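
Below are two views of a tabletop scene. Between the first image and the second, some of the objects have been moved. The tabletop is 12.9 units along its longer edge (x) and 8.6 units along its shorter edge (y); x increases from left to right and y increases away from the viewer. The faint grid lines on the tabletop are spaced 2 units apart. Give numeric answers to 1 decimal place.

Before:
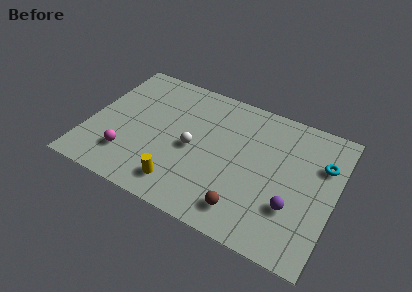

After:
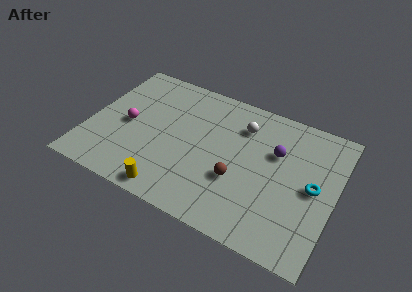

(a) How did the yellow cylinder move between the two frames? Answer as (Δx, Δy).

(-0.4, -0.6)

From the two frames, the yellow cylinder sits at roughly (5.2, 1.5) before and (4.8, 0.9) after.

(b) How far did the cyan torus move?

1.6

The cyan torus was near (12.1, 5.9) before and (11.8, 4.3) after, so it travelled √(0.3² + 1.6²) ≈ 1.6 units.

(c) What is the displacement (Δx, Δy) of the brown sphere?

(-0.6, 1.6)

The brown sphere started near (8.6, 1.5) and ended near (8.0, 3.1).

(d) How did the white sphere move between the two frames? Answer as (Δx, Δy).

(2.3, 2.5)

The white sphere was at about (5.5, 4.0) and moved to about (7.8, 6.5).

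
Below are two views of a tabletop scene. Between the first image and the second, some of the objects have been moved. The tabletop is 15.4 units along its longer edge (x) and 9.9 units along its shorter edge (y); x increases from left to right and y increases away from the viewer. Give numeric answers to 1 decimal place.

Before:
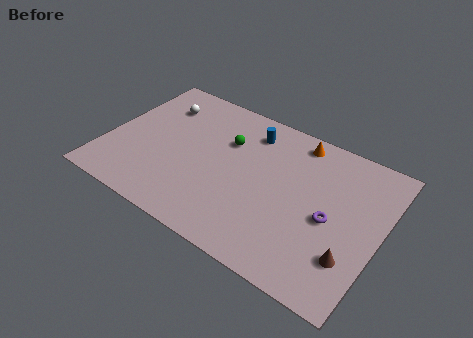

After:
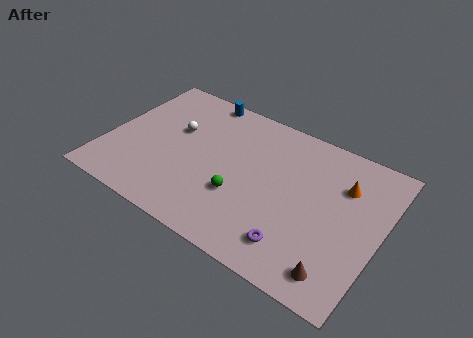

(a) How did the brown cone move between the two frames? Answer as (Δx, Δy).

(-0.5, -1.2)

The brown cone was at about (14.1, 2.7) and moved to about (13.6, 1.5).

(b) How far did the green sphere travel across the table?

3.5

The green sphere was near (6.5, 6.7) before and (7.8, 3.4) after, so it travelled √(1.3² + 3.3²) ≈ 3.5 units.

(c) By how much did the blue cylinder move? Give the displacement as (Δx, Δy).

(-3.1, 1.1)

The blue cylinder was at about (7.6, 8.0) and moved to about (4.5, 9.1).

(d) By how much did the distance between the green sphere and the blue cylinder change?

+4.9

Before: roughly 1.7 units apart; after: 6.6. That's 4.9 units further apart.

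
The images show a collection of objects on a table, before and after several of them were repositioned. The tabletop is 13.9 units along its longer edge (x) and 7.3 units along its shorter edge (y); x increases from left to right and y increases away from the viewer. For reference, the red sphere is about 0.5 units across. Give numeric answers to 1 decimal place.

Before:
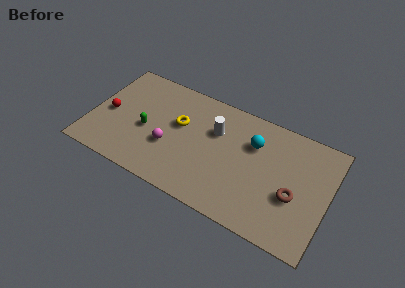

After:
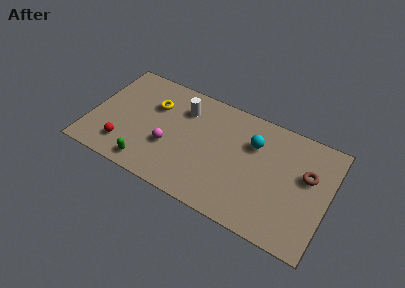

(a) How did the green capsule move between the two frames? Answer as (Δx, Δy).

(0.4, -2.2)

The green capsule started near (3.3, 3.2) and ended near (3.7, 1.0).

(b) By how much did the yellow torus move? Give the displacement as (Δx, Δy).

(-1.6, 0.6)

From the two frames, the yellow torus sits at roughly (5.1, 4.4) before and (3.5, 5.0) after.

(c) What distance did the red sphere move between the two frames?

2.2

The red sphere moved from about (1.0, 3.4) to (2.2, 1.6), a distance of √(1.2² + 1.8²) ≈ 2.2.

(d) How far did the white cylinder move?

2.1

The white cylinder was near (7.2, 4.9) before and (5.2, 5.5) after, so it travelled √(2.0² + 0.6²) ≈ 2.1 units.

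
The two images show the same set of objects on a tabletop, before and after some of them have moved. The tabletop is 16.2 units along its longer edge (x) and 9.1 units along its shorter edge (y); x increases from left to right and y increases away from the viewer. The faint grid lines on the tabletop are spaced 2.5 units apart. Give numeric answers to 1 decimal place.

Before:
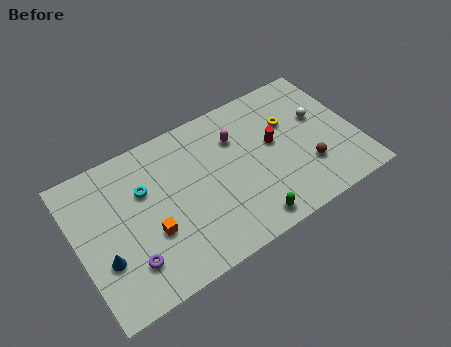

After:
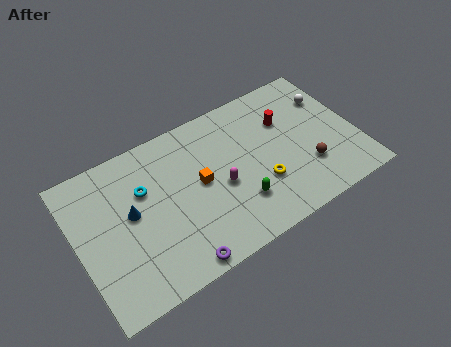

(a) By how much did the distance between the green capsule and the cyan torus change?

-1.1

Before: roughly 7.2 units apart; after: 6.1. That's 1.1 units closer together.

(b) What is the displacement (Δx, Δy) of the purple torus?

(2.5, -1.4)

From the two frames, the purple torus sits at roughly (2.6, 2.2) before and (5.1, 0.8) after.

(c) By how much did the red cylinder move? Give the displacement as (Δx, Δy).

(0.9, 1.1)

The red cylinder started near (11.5, 5.1) and ended near (12.4, 6.2).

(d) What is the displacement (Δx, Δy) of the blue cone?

(1.8, 1.9)

The blue cone was at about (1.3, 3.1) and moved to about (3.1, 5.0).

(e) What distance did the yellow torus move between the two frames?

3.7

The yellow torus moved from about (12.6, 6.0) to (10.4, 3.0), a distance of √(2.2² + 3.0²) ≈ 3.7.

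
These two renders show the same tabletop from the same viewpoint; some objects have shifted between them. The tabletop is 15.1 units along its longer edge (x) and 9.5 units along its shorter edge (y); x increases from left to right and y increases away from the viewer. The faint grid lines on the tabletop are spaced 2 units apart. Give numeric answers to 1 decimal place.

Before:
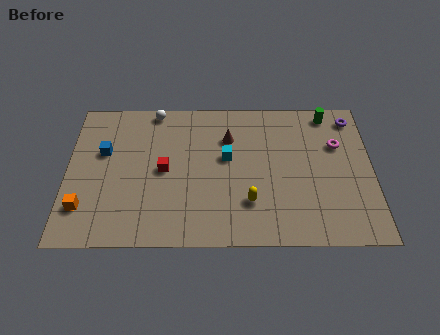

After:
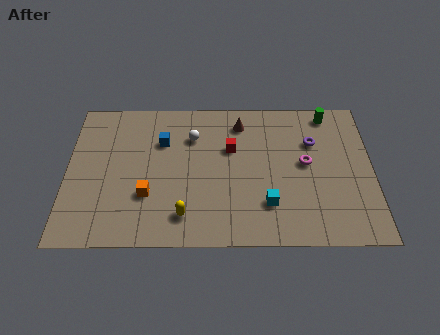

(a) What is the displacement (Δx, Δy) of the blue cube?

(2.9, 0.7)

The blue cube started near (1.8, 5.9) and ended near (4.7, 6.6).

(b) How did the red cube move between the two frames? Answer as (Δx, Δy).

(3.3, 1.4)

The red cube started near (4.8, 4.7) and ended near (8.1, 6.1).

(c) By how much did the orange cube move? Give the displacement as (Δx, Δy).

(3.1, 0.8)

The orange cube started near (0.9, 2.3) and ended near (4.0, 3.1).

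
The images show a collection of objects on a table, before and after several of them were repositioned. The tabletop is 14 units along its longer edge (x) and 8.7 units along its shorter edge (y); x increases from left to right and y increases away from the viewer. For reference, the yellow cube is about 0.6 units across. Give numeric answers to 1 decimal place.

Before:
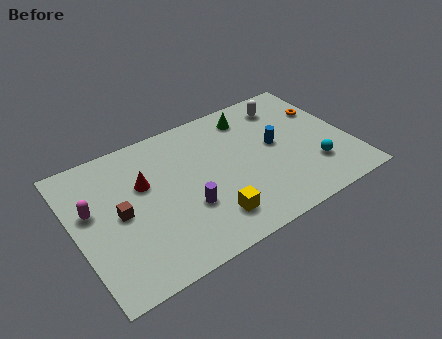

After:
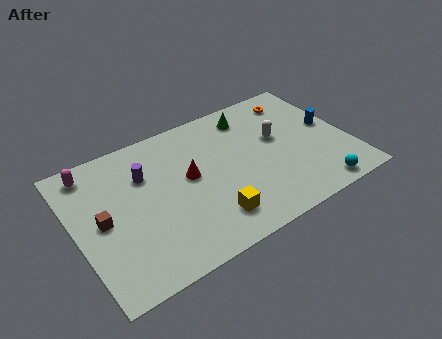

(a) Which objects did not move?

the green cone and the yellow cube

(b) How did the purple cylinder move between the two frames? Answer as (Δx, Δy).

(-1.7, 3.0)

The purple cylinder started near (5.4, 3.0) and ended near (3.7, 6.0).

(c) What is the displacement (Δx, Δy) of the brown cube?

(-0.9, 0.0)

The brown cube was at about (2.2, 4.3) and moved to about (1.3, 4.3).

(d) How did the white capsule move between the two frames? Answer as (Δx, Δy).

(-0.8, -2.0)

The white capsule started near (11.3, 7.1) and ended near (10.5, 5.1).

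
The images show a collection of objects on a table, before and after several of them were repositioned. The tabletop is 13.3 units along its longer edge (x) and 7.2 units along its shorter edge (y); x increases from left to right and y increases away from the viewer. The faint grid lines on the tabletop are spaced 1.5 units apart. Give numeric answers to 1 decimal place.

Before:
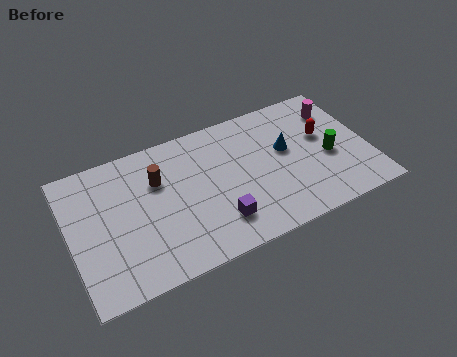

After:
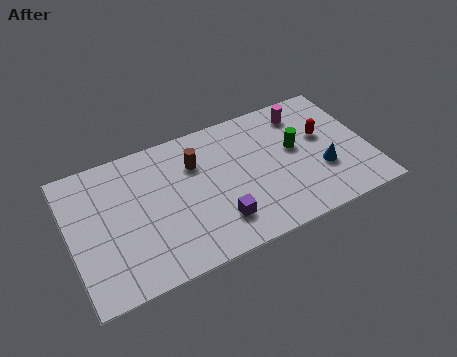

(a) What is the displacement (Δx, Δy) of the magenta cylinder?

(-1.5, 0.4)

The magenta cylinder started near (12.2, 5.5) and ended near (10.7, 5.9).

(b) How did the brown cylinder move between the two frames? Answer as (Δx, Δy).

(1.7, 0.2)

From the two frames, the brown cylinder sits at roughly (4.0, 4.9) before and (5.7, 5.1) after.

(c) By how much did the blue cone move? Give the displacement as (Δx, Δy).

(1.4, -1.7)

From the two frames, the blue cone sits at roughly (9.7, 4.2) before and (11.1, 2.5) after.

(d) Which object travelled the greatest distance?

the blue cone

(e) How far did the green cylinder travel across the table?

1.7

The green cylinder was near (11.5, 3.1) before and (10.1, 4.1) after, so it travelled √(1.4² + 1.0²) ≈ 1.7 units.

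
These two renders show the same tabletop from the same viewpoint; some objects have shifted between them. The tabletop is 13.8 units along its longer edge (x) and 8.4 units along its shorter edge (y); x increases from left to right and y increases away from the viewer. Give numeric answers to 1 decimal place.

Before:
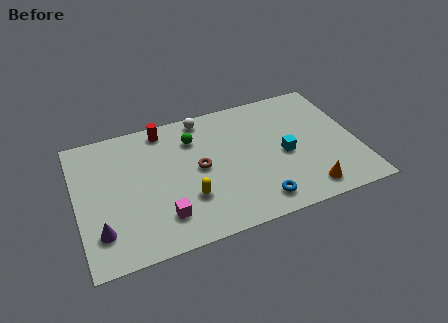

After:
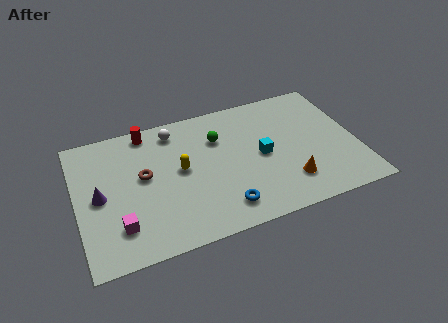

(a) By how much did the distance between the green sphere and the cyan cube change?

-2.3

They were about 5.0 units apart before and 2.7 after — 2.3 units closer together.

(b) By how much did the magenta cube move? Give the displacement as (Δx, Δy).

(-2.1, 0.1)

The magenta cube started near (4.0, 1.9) and ended near (1.9, 2.0).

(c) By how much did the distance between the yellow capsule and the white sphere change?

-2.4

Before: roughly 5.0 units apart; after: 2.6. That's 2.4 units closer together.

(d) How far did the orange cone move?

1.1

The orange cone moved from about (11.0, 1.2) to (10.2, 2.0), a distance of √(0.8² + 0.8²) ≈ 1.1.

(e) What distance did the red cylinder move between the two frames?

0.8

The red cylinder was near (4.5, 7.4) before and (3.7, 7.5) after, so it travelled √(0.8² + 0.1²) ≈ 0.8 units.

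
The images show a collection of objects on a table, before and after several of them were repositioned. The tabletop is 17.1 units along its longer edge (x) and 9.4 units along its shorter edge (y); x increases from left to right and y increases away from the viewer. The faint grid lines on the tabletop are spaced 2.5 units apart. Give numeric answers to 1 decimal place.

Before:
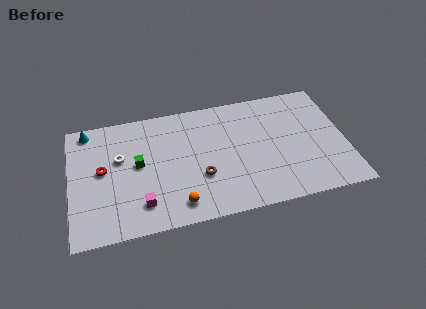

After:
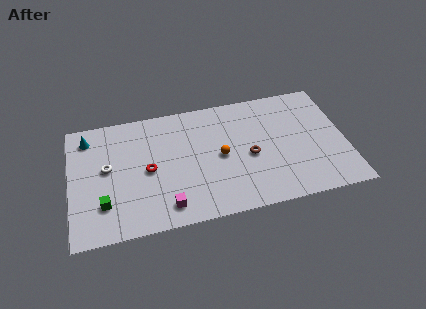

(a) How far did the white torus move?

1.0

The white torus was near (3.1, 5.8) before and (2.3, 5.2) after, so it travelled √(0.8² + 0.6²) ≈ 1.0 units.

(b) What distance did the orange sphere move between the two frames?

4.2

The orange sphere moved from about (6.5, 1.5) to (9.3, 4.6), a distance of √(2.8² + 3.1²) ≈ 4.2.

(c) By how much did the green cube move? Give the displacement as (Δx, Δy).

(-2.2, -2.6)

The green cube started near (4.2, 5.1) and ended near (2.0, 2.5).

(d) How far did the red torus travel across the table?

2.9

The red torus was near (2.0, 5.1) before and (4.8, 4.5) after, so it travelled √(2.8² + 0.6²) ≈ 2.9 units.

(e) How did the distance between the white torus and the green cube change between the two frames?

+1.4

Before: roughly 1.3 units apart; after: 2.7. That's 1.4 units further apart.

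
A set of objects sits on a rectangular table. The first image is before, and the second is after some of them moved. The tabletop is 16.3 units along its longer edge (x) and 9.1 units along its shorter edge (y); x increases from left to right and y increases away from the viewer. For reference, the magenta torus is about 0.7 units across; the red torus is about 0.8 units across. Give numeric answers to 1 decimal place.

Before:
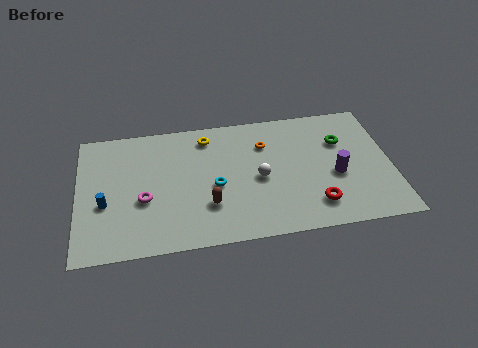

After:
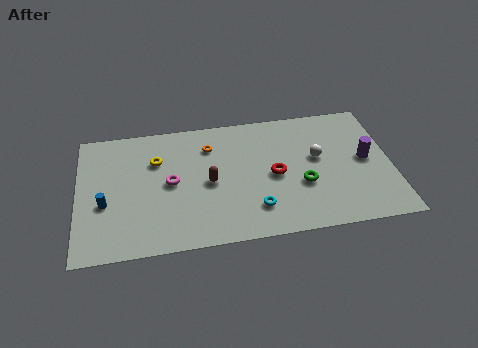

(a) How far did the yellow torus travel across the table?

3.0

From (6.8, 7.6) to (4.1, 6.3), the yellow torus covered √(2.7² + 1.3²) ≈ 3.0 units.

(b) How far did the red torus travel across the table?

3.1

The red torus moved from about (12.2, 1.9) to (10.2, 4.3), a distance of √(2.0² + 2.4²) ≈ 3.1.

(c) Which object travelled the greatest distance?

the green torus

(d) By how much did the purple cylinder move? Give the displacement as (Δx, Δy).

(1.6, 0.9)

From the two frames, the purple cylinder sits at roughly (13.4, 3.8) before and (15.0, 4.7) after.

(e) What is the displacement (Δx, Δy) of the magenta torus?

(1.4, 1.0)

The magenta torus started near (3.4, 3.6) and ended near (4.8, 4.6).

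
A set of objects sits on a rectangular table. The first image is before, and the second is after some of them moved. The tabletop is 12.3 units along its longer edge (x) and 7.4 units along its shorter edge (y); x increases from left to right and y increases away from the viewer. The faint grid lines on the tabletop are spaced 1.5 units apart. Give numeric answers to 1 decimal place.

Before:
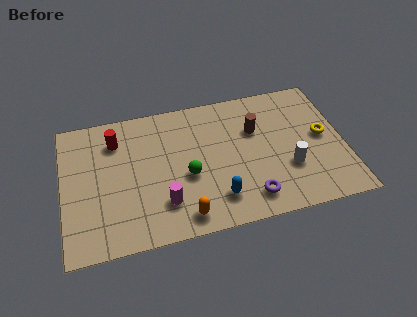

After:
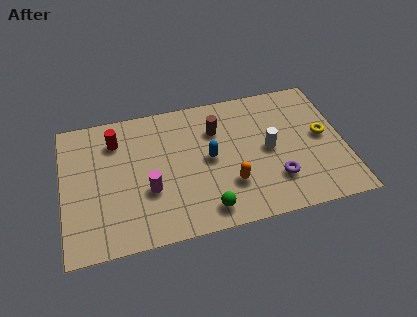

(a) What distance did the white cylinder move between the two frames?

1.4

The white cylinder was near (9.8, 2.5) before and (9.0, 3.7) after, so it travelled √(0.8² + 1.2²) ≈ 1.4 units.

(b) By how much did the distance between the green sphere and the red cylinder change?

+1.9

The distance was about 4.0 in the first image and 5.9 in the second, so they moved 1.9 units further apart.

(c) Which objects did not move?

the yellow torus and the red cylinder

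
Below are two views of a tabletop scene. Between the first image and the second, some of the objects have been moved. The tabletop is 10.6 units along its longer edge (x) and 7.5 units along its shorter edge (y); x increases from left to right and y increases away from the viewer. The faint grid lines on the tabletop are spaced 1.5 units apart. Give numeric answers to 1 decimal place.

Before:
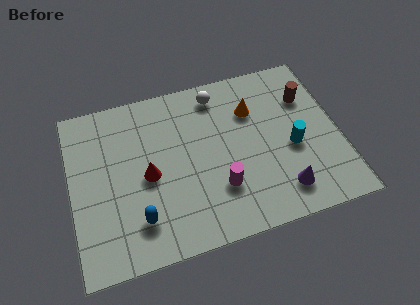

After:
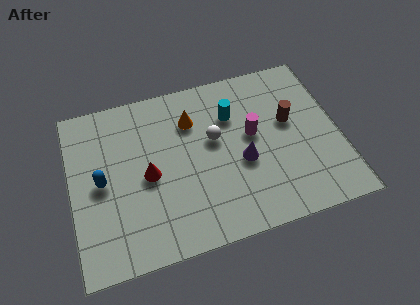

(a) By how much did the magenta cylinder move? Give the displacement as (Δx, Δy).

(1.5, 2.0)

The magenta cylinder started near (5.7, 2.2) and ended near (7.2, 4.2).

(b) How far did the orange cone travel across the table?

2.4

The orange cone moved from about (7.3, 5.3) to (4.9, 5.5), a distance of √(2.4² + 0.2²) ≈ 2.4.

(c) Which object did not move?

the red cone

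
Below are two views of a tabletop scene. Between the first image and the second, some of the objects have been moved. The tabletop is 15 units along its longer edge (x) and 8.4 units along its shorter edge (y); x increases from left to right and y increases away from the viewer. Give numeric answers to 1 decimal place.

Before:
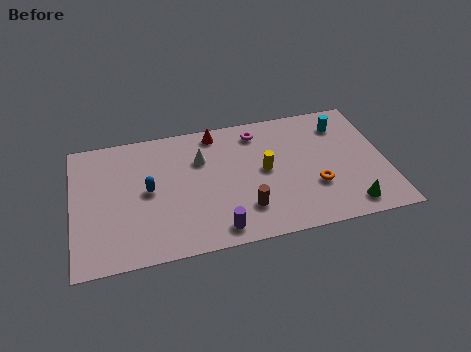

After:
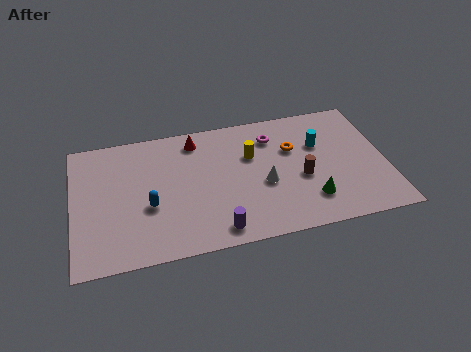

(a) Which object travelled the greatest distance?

the white cone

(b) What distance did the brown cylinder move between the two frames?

3.1

The brown cylinder moved from about (8.1, 2.1) to (10.9, 3.5), a distance of √(2.8² + 1.4²) ≈ 3.1.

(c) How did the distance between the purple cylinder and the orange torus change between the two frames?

+0.8

Before: roughly 5.1 units apart; after: 5.9. That's 0.8 units further apart.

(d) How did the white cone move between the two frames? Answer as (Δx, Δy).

(2.9, -2.3)

The white cone started near (6.2, 5.8) and ended near (9.1, 3.5).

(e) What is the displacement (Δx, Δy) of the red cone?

(-1.0, -0.3)

The red cone started near (7.0, 7.4) and ended near (6.0, 7.1).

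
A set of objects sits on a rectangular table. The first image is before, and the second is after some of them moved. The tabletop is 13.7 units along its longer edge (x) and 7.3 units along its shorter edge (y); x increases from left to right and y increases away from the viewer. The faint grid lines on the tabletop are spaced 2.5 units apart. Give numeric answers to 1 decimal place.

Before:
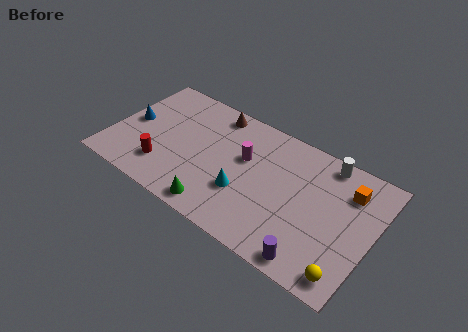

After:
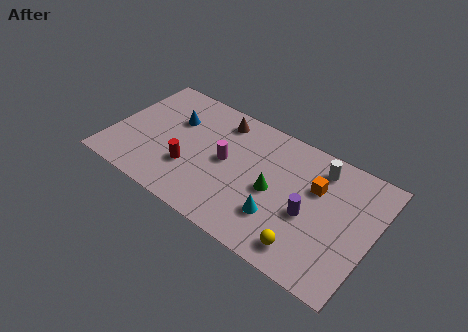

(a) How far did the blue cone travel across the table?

2.4

The blue cone moved from about (0.9, 3.7) to (3.0, 4.9), a distance of √(2.1² + 1.2²) ≈ 2.4.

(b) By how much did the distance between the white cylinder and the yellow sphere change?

-1.0

They were about 5.8 units apart before and 4.8 after — 1.0 units closer together.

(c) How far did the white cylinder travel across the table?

0.6

From (10.9, 6.5) to (10.6, 6.0), the white cylinder covered √(0.3² + 0.5²) ≈ 0.6 units.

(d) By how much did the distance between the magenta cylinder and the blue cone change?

-2.9

Before: roughly 6.1 units apart; after: 3.2. That's 2.9 units closer together.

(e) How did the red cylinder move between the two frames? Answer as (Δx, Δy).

(1.3, 0.6)

From the two frames, the red cylinder sits at roughly (3.0, 1.8) before and (4.3, 2.4) after.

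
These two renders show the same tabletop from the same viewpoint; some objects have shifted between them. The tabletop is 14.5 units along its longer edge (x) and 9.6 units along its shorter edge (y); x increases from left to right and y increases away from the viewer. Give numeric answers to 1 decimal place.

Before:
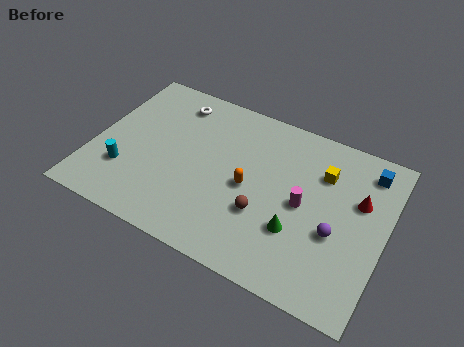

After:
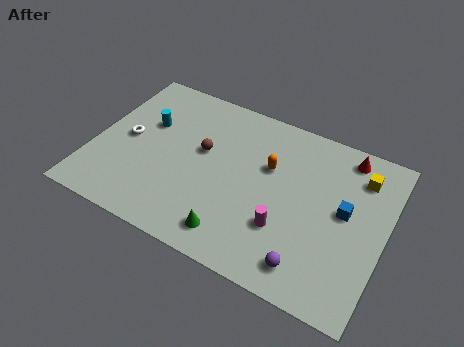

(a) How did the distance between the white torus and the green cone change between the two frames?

-1.7

Before: roughly 8.5 units apart; after: 6.8. That's 1.7 units closer together.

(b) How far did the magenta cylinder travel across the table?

1.8

The magenta cylinder was near (10.5, 4.7) before and (9.8, 3.0) after, so it travelled √(0.7² + 1.7²) ≈ 1.8 units.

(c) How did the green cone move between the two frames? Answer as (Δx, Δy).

(-2.9, -1.6)

From the two frames, the green cone sits at roughly (10.4, 3.1) before and (7.5, 1.5) after.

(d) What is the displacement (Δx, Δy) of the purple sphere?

(-1.0, -2.3)

From the two frames, the purple sphere sits at roughly (12.2, 3.8) before and (11.2, 1.5) after.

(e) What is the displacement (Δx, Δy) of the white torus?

(-1.9, -3.2)

The white torus started near (3.5, 8.0) and ended near (1.6, 4.8).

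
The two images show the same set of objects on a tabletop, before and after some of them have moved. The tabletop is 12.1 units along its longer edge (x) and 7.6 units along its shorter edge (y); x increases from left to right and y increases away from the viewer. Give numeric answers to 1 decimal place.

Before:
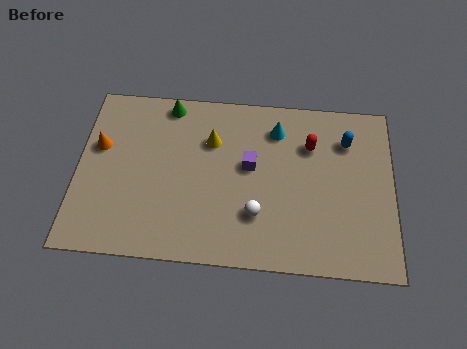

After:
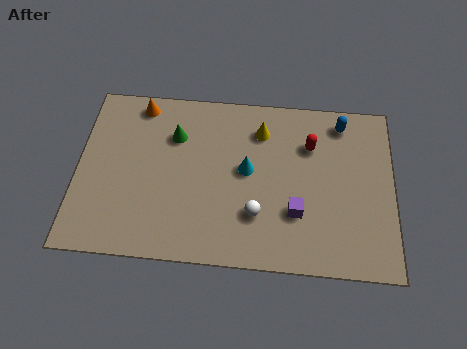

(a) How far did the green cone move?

1.4

The green cone was near (3.4, 6.8) before and (3.7, 5.4) after, so it travelled √(0.3² + 1.4²) ≈ 1.4 units.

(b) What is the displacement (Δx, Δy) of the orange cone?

(1.5, 2.0)

The orange cone started near (0.8, 4.7) and ended near (2.3, 6.7).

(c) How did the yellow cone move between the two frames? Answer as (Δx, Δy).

(1.9, 0.6)

The yellow cone was at about (5.1, 5.3) and moved to about (7.0, 5.9).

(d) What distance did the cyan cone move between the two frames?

2.2

The cyan cone moved from about (7.6, 6.0) to (6.5, 4.1), a distance of √(1.1² + 1.9²) ≈ 2.2.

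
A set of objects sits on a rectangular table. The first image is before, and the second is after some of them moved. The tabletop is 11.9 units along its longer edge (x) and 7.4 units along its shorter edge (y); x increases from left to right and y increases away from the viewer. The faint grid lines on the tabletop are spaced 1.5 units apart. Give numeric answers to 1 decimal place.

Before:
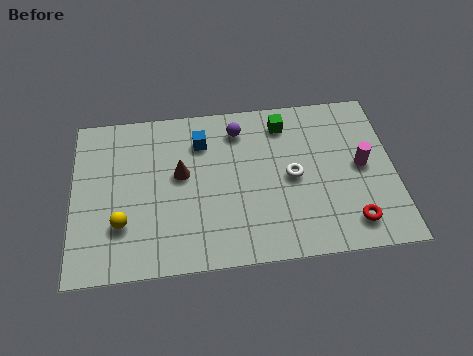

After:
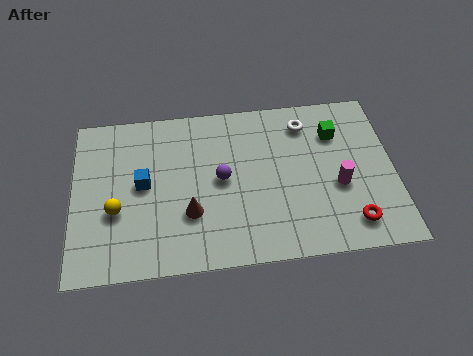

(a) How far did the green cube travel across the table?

2.0

The green cube moved from about (7.9, 6.1) to (9.8, 5.4), a distance of √(1.9² + 0.7²) ≈ 2.0.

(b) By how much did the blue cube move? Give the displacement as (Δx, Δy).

(-2.2, -1.7)

From the two frames, the blue cube sits at roughly (4.8, 5.6) before and (2.6, 3.9) after.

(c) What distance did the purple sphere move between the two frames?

2.3

From (6.2, 6.0) to (5.5, 3.8), the purple sphere covered √(0.7² + 2.2²) ≈ 2.3 units.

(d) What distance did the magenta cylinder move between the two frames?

1.2

From (10.7, 3.8) to (9.8, 3.0), the magenta cylinder covered √(0.9² + 0.8²) ≈ 1.2 units.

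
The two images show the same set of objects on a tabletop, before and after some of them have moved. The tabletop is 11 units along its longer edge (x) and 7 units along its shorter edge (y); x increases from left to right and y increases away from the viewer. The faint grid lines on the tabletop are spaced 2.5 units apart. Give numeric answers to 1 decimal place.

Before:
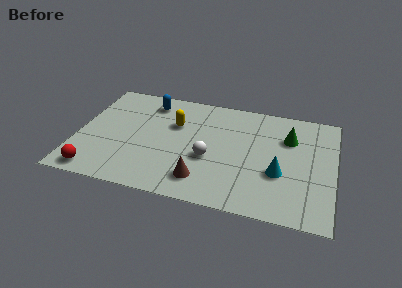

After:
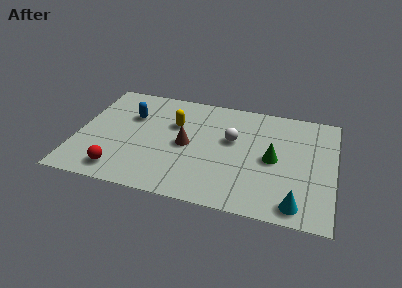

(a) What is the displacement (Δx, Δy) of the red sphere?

(1.0, 0.3)

The red sphere started near (1.0, 0.8) and ended near (2.0, 1.1).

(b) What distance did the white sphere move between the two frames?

1.7

The white sphere moved from about (5.7, 2.8) to (6.6, 4.2), a distance of √(0.9² + 1.4²) ≈ 1.7.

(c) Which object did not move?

the yellow capsule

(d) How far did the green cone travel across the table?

1.6

The green cone was near (9.0, 4.9) before and (8.4, 3.4) after, so it travelled √(0.6² + 1.5²) ≈ 1.6 units.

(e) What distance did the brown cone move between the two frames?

2.2

The brown cone was near (5.5, 1.4) before and (4.7, 3.4) after, so it travelled √(0.8² + 2.0²) ≈ 2.2 units.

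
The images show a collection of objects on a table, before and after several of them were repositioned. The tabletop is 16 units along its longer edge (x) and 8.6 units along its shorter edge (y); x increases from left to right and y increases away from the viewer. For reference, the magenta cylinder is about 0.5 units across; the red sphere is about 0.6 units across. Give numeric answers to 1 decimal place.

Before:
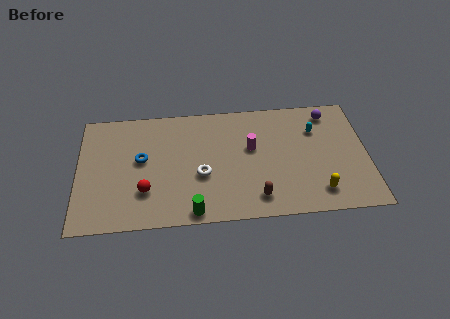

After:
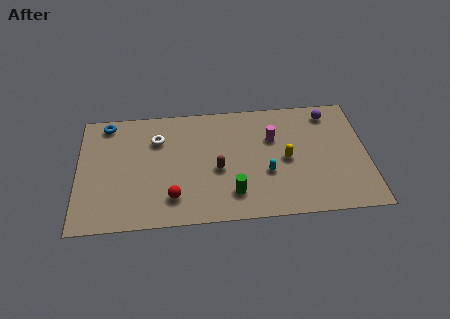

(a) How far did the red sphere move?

1.6

The red sphere was near (3.7, 2.5) before and (5.2, 1.9) after, so it travelled √(1.5² + 0.6²) ≈ 1.6 units.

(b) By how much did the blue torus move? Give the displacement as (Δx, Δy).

(-1.9, 2.8)

The blue torus started near (3.5, 4.8) and ended near (1.6, 7.6).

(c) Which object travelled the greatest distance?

the cyan capsule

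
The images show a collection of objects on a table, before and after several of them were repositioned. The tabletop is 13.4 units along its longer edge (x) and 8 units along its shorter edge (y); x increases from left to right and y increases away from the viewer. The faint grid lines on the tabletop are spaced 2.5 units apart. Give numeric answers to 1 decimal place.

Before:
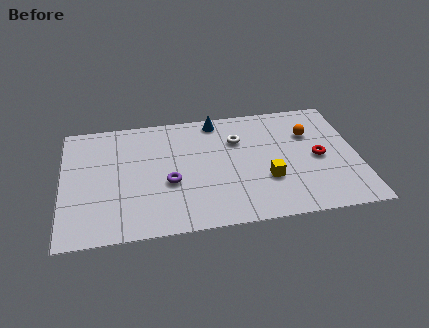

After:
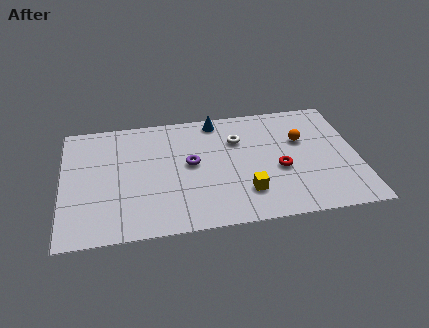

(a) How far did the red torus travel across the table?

1.9

The red torus moved from about (11.6, 3.8) to (9.8, 3.3), a distance of √(1.8² + 0.5²) ≈ 1.9.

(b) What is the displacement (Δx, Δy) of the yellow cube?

(-1.0, -0.7)

From the two frames, the yellow cube sits at roughly (9.2, 2.7) before and (8.2, 2.0) after.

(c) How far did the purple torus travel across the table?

1.5

The purple torus was near (4.8, 3.2) before and (5.8, 4.3) after, so it travelled √(1.0² + 1.1²) ≈ 1.5 units.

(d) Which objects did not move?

the blue cone and the white torus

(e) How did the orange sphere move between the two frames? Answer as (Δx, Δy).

(-0.4, -0.4)

From the two frames, the orange sphere sits at roughly (11.3, 5.5) before and (10.9, 5.1) after.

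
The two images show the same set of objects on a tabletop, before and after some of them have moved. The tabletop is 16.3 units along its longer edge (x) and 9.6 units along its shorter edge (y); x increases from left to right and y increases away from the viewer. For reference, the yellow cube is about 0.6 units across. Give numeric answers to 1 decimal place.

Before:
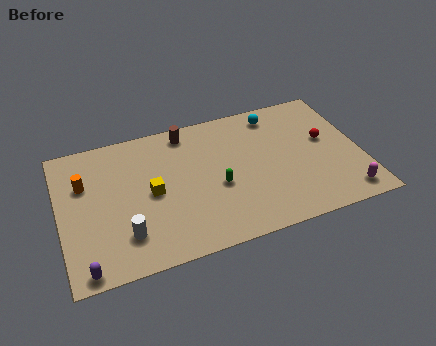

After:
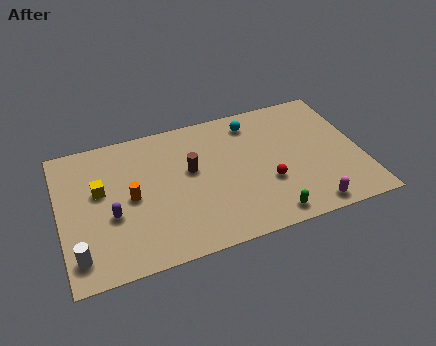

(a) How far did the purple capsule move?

3.4

From (1.1, 0.8) to (2.7, 3.8), the purple capsule covered √(1.6² + 3.0²) ≈ 3.4 units.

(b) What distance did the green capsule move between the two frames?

3.8

The green capsule was near (8.4, 4.0) before and (10.9, 1.1) after, so it travelled √(2.5² + 2.9²) ≈ 3.8 units.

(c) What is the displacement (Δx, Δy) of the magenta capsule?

(-2.0, -0.3)

The magenta capsule was at about (15.1, 1.3) and moved to about (13.1, 1.0).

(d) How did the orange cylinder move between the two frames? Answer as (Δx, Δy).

(2.4, -1.7)

From the two frames, the orange cylinder sits at roughly (1.4, 6.4) before and (3.8, 4.7) after.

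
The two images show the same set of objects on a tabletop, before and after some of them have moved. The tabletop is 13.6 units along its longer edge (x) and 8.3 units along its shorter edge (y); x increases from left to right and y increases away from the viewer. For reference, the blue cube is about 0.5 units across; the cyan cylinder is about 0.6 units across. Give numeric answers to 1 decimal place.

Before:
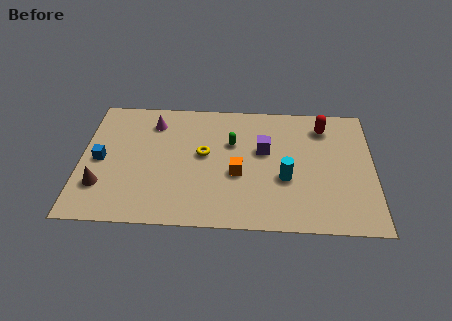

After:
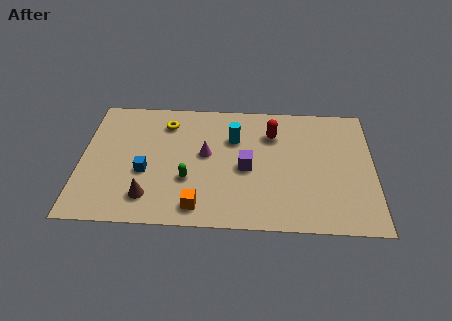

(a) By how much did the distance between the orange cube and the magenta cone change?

-1.7

The distance was about 5.1 in the first image and 3.4 in the second, so they moved 1.7 units closer together.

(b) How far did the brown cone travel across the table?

2.3

The brown cone was near (1.0, 2.3) before and (3.2, 1.7) after, so it travelled √(2.2² + 0.6²) ≈ 2.3 units.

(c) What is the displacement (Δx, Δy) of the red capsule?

(-2.4, -0.6)

From the two frames, the red capsule sits at roughly (11.3, 6.7) before and (8.9, 6.1) after.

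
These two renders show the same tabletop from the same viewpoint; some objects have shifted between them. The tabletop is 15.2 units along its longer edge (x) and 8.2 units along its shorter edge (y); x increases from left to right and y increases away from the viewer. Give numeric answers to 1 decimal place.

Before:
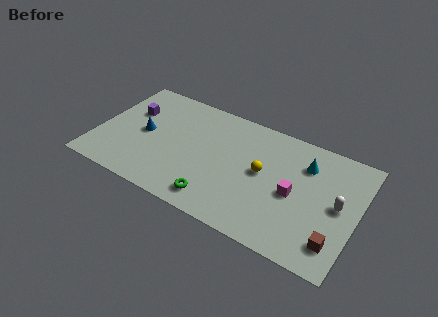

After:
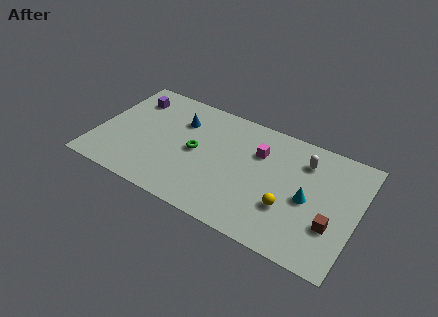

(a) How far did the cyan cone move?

2.3

The cyan cone moved from about (12.0, 6.1) to (12.4, 3.8), a distance of √(0.4² + 2.3²) ≈ 2.3.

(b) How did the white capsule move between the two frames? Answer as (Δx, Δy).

(-2.2, 2.1)

The white capsule was at about (14.1, 4.2) and moved to about (11.9, 6.3).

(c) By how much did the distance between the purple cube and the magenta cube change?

-2.3

The distance was about 10.0 in the first image and 7.7 in the second, so they moved 2.3 units closer together.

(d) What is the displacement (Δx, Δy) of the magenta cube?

(-2.3, 1.9)

The magenta cube started near (11.6, 3.8) and ended near (9.3, 5.7).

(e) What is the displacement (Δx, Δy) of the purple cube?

(-0.1, 1.0)

From the two frames, the purple cube sits at roughly (1.7, 5.4) before and (1.6, 6.4) after.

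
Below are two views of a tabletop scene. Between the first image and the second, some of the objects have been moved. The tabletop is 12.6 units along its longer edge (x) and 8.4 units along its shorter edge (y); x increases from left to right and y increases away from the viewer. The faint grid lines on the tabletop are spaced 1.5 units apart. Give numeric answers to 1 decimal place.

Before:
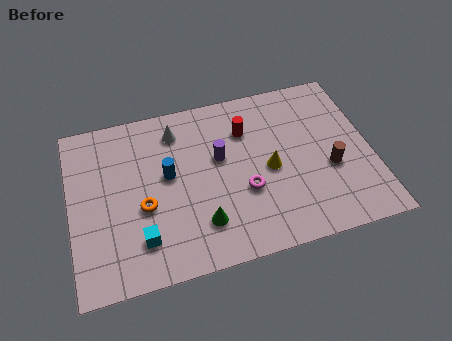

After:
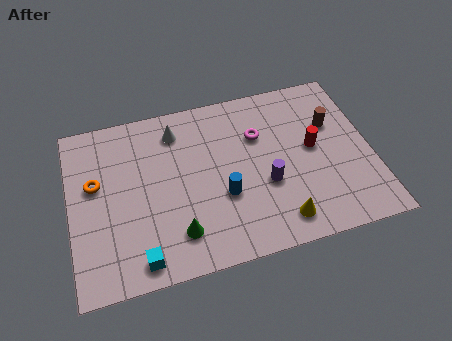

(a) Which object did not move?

the white cone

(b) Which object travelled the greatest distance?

the red cylinder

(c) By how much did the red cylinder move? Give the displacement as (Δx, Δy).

(2.7, -1.6)

From the two frames, the red cylinder sits at roughly (7.5, 6.1) before and (10.2, 4.5) after.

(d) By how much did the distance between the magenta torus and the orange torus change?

+2.7

Before: roughly 4.2 units apart; after: 6.9. That's 2.7 units further apart.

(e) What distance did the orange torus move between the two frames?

2.5

From (3.0, 3.4) to (1.1, 5.0), the orange torus covered √(1.9² + 1.6²) ≈ 2.5 units.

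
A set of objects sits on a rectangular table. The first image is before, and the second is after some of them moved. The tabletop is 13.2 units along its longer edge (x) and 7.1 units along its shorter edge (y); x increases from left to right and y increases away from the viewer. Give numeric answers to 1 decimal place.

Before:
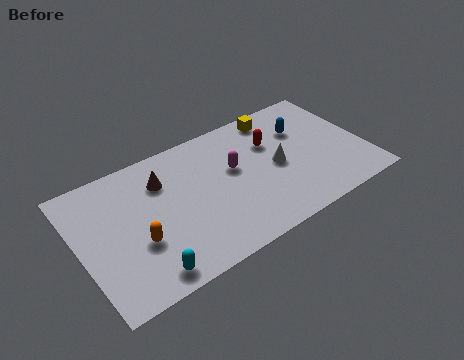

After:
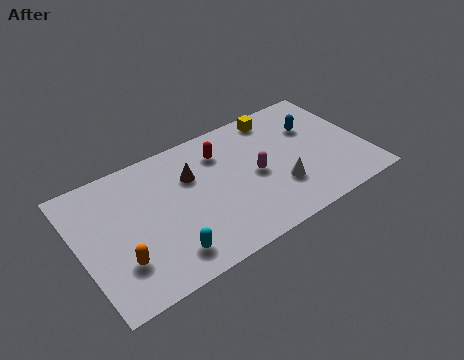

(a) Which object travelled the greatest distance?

the red capsule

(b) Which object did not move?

the yellow cube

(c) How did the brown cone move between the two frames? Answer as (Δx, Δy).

(1.3, -0.4)

From the two frames, the brown cone sits at roughly (4.0, 5.2) before and (5.3, 4.8) after.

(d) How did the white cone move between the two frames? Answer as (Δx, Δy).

(-0.1, -1.2)

The white cone was at about (9.1, 3.4) and moved to about (9.0, 2.2).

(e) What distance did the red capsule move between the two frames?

2.4

The red capsule was near (9.1, 4.8) before and (6.8, 5.4) after, so it travelled √(2.3² + 0.6²) ≈ 2.4 units.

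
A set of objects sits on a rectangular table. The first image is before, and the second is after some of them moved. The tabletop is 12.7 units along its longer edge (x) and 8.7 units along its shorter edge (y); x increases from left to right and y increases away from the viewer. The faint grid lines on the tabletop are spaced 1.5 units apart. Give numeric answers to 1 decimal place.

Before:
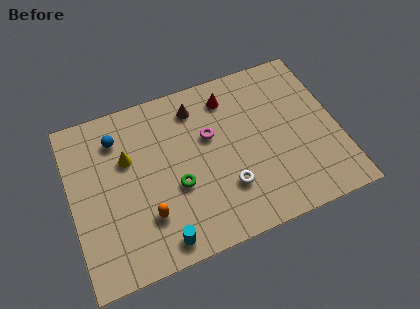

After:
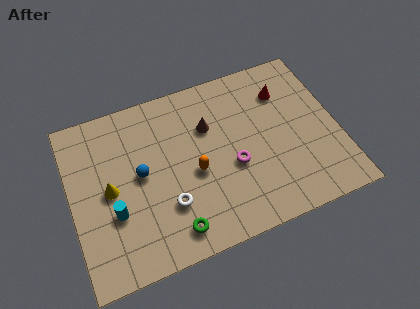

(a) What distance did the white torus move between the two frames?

2.8

The white torus moved from about (7.2, 2.5) to (4.4, 2.6), a distance of √(2.8² + 0.1²) ≈ 2.8.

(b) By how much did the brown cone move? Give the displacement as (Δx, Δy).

(0.5, -1.2)

From the two frames, the brown cone sits at roughly (6.2, 7.1) before and (6.7, 5.9) after.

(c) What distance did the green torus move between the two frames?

2.1

From (4.9, 3.4) to (4.5, 1.3), the green torus covered √(0.4² + 2.1²) ≈ 2.1 units.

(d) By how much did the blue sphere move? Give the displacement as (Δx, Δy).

(0.9, -2.2)

The blue sphere started near (2.4, 6.8) and ended near (3.3, 4.6).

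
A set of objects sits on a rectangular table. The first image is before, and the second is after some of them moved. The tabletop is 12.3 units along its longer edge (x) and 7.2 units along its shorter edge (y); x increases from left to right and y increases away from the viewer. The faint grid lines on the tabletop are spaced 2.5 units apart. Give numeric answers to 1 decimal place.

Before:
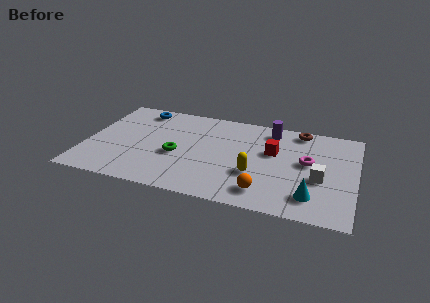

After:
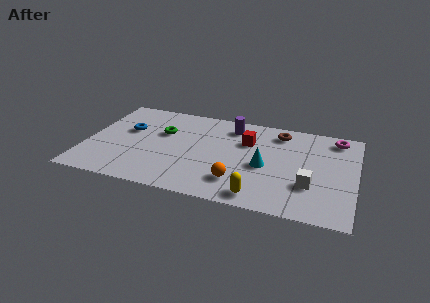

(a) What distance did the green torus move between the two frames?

1.8

From (4.2, 3.0) to (3.4, 4.6), the green torus covered √(0.8² + 1.6²) ≈ 1.8 units.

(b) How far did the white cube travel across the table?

0.7

The white cube moved from about (10.7, 2.9) to (10.3, 2.3), a distance of √(0.4² + 0.6²) ≈ 0.7.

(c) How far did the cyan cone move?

2.8

From (10.4, 1.5) to (8.2, 3.2), the cyan cone covered √(2.2² + 1.7²) ≈ 2.8 units.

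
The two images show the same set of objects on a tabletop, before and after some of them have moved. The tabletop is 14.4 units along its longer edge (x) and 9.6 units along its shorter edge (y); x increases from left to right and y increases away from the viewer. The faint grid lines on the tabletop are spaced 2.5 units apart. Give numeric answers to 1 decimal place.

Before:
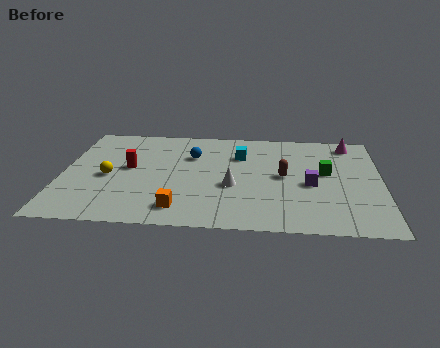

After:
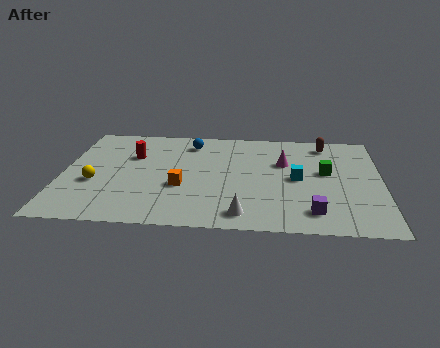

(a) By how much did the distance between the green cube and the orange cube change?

-0.8

They were about 7.5 units apart before and 6.7 after — 0.8 units closer together.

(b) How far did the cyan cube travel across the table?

3.3

From (8.0, 6.8) to (10.6, 4.7), the cyan cube covered √(2.6² + 2.1²) ≈ 3.3 units.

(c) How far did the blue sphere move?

1.3

The blue sphere moved from about (5.8, 6.6) to (5.7, 7.9), a distance of √(0.1² + 1.3²) ≈ 1.3.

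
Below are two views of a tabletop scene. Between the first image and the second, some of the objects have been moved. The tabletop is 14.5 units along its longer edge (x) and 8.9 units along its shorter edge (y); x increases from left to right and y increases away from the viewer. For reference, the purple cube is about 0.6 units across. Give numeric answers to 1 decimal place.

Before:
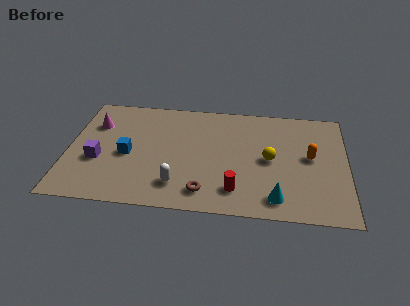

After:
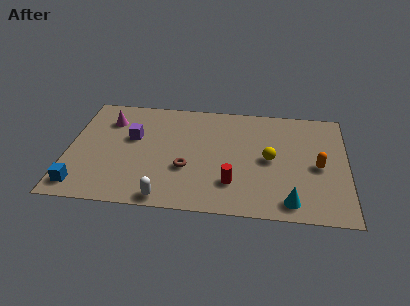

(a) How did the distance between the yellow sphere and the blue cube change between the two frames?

+2.8

The distance was about 7.4 in the first image and 10.2 in the second, so they moved 2.8 units further apart.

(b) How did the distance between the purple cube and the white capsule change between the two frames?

+0.5

The distance was about 4.5 in the first image and 5.0 in the second, so they moved 0.5 units further apart.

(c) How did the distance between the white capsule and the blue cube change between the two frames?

+1.0

Before: roughly 3.4 units apart; after: 4.4. That's 1.0 units further apart.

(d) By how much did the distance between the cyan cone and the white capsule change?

+1.3

They were about 5.1 units apart before and 6.4 after — 1.3 units further apart.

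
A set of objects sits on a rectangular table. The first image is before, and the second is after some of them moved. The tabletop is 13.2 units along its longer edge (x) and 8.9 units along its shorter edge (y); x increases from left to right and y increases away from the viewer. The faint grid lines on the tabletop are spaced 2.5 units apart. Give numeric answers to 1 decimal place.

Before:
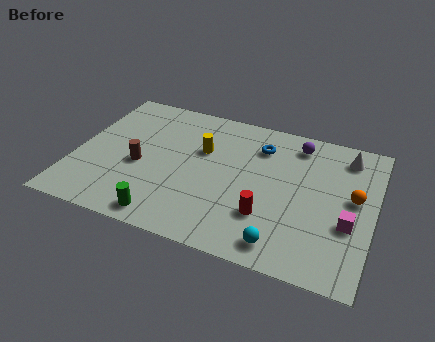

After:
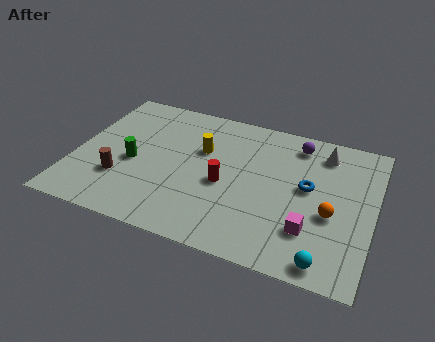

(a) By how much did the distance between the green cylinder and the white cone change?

-0.9

The distance was about 9.8 in the first image and 8.9 in the second, so they moved 0.9 units closer together.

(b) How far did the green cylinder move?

3.4

The green cylinder moved from about (4.4, 1.0) to (2.6, 3.9), a distance of √(1.8² + 2.9²) ≈ 3.4.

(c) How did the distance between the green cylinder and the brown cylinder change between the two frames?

-1.9

They were about 3.2 units apart before and 1.3 after — 1.9 units closer together.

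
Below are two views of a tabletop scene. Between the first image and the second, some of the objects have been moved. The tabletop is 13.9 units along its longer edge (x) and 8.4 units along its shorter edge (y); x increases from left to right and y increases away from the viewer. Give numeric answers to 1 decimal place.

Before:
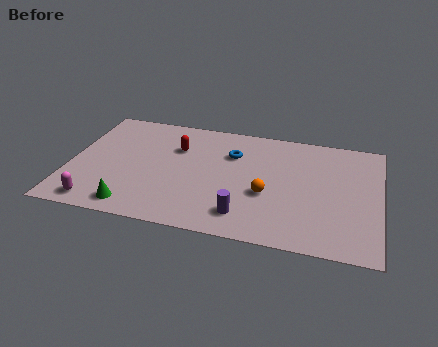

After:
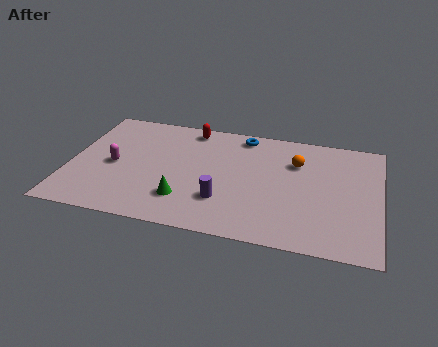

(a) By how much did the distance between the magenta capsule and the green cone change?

+2.2

Before: roughly 1.6 units apart; after: 3.8. That's 2.2 units further apart.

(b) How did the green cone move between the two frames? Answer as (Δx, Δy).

(2.2, 1.0)

The green cone was at about (3.1, 1.1) and moved to about (5.3, 2.1).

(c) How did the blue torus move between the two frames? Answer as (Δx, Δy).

(0.4, 1.5)

From the two frames, the blue torus sits at roughly (7.2, 5.9) before and (7.6, 7.4) after.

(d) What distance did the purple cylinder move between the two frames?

1.3

The purple cylinder was near (8.0, 1.6) before and (7.0, 2.4) after, so it travelled √(1.0² + 0.8²) ≈ 1.3 units.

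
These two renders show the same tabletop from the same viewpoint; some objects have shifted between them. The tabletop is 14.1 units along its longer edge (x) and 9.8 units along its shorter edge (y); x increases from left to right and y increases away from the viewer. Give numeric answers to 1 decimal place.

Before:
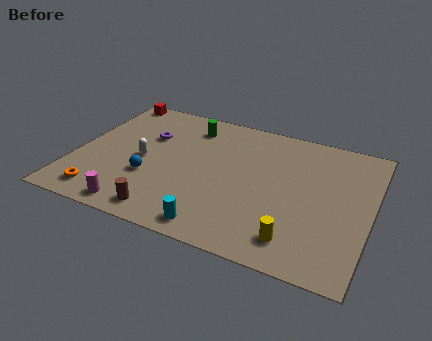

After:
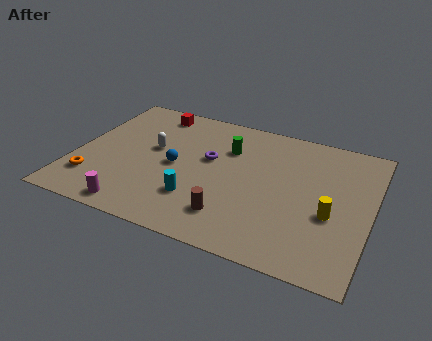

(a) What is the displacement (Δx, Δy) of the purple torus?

(3.1, -0.7)

From the two frames, the purple torus sits at roughly (3.2, 6.5) before and (6.3, 5.8) after.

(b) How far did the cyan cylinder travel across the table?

1.9

From (7.2, 1.1) to (6.1, 2.7), the cyan cylinder covered √(1.1² + 1.6²) ≈ 1.9 units.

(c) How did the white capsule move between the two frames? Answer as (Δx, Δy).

(0.4, 1.0)

The white capsule was at about (3.2, 4.6) and moved to about (3.6, 5.6).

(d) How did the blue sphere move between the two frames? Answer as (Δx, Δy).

(1.1, 1.3)

The blue sphere started near (3.7, 3.4) and ended near (4.8, 4.7).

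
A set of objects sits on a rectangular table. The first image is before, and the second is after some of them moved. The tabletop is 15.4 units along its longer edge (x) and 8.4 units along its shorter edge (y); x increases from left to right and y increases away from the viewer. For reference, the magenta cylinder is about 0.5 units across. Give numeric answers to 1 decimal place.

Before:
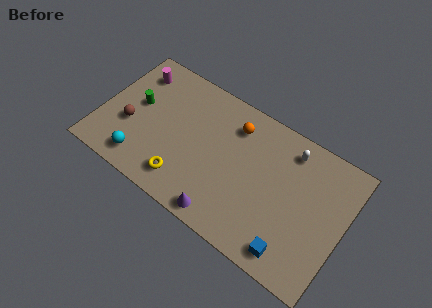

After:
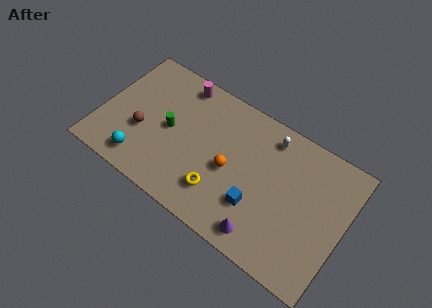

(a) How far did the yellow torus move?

2.3

From (5.7, 1.6) to (7.9, 2.1), the yellow torus covered √(2.2² + 0.5²) ≈ 2.3 units.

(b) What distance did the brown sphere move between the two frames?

0.8

The brown sphere moved from about (1.9, 3.2) to (2.7, 3.2), a distance of √(0.8² + 0.0²) ≈ 0.8.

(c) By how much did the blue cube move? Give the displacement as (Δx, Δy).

(-2.5, 1.4)

The blue cube started near (12.7, 1.2) and ended near (10.2, 2.6).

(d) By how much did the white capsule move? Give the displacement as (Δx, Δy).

(-1.3, 0.1)

The white capsule was at about (11.6, 7.0) and moved to about (10.3, 7.1).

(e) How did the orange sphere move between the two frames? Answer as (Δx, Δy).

(0.2, -2.8)

From the two frames, the orange sphere sits at roughly (8.1, 6.6) before and (8.3, 3.8) after.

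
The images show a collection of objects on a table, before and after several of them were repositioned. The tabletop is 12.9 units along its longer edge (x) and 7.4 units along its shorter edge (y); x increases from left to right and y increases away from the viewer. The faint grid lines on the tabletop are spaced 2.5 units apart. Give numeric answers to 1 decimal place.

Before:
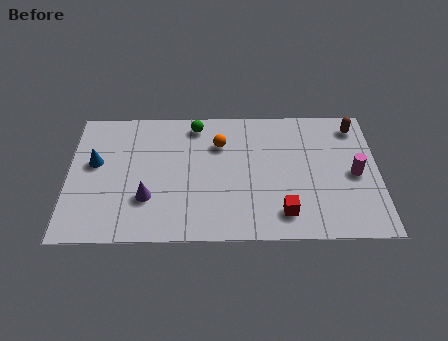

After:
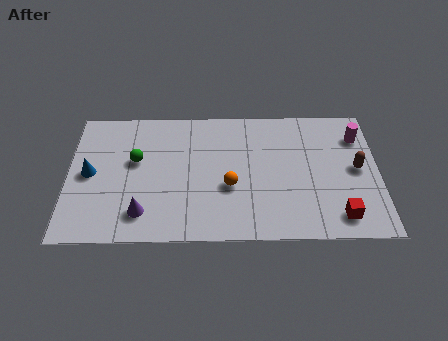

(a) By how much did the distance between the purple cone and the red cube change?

+2.4

Before: roughly 5.7 units apart; after: 8.1. That's 2.4 units further apart.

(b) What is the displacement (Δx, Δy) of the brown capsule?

(0.0, -2.4)

From the two frames, the brown capsule sits at roughly (12.0, 6.2) before and (12.0, 3.8) after.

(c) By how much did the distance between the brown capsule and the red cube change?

-3.0

They were about 5.7 units apart before and 2.7 after — 3.0 units closer together.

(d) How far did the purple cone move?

0.8

From (3.3, 2.3) to (3.1, 1.5), the purple cone covered √(0.2² + 0.8²) ≈ 0.8 units.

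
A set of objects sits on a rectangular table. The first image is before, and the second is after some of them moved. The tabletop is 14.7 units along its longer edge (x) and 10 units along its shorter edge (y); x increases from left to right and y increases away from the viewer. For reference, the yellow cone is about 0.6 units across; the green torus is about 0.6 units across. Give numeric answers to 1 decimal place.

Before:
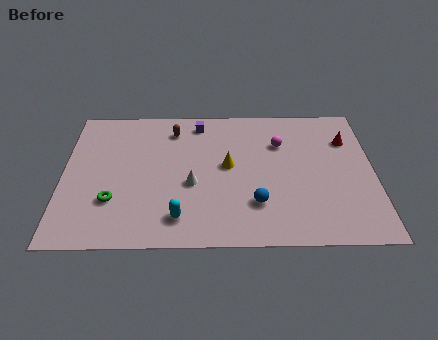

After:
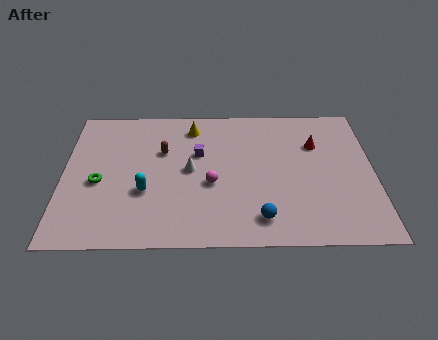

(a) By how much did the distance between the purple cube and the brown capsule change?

+0.4

The distance was about 1.3 in the first image and 1.7 in the second, so they moved 0.4 units further apart.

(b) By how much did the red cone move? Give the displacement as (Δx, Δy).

(-1.5, -0.3)

From the two frames, the red cone sits at roughly (13.5, 7.2) before and (12.0, 6.9) after.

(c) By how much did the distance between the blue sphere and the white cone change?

+1.4

They were about 3.3 units apart before and 4.7 after — 1.4 units further apart.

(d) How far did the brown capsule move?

1.7

The brown capsule was near (5.2, 8.1) before and (4.7, 6.5) after, so it travelled √(0.5² + 1.6²) ≈ 1.7 units.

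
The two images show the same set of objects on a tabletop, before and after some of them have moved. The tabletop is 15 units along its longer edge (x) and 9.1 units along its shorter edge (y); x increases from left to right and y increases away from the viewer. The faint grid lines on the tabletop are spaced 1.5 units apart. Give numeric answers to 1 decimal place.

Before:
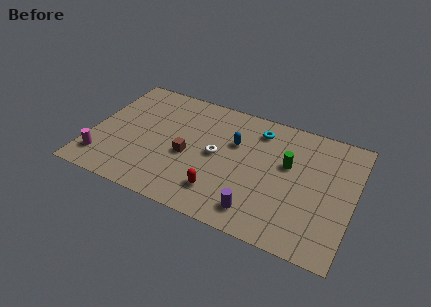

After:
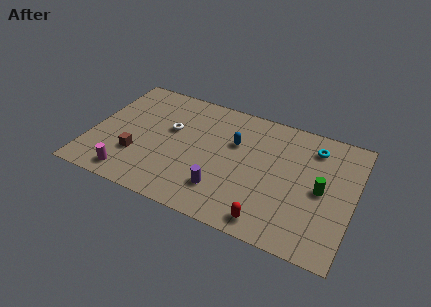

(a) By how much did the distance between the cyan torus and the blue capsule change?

+2.7

The distance was about 1.9 in the first image and 4.6 in the second, so they moved 2.7 units further apart.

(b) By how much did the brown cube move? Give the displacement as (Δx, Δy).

(-2.8, -1.1)

The brown cube was at about (5.6, 3.9) and moved to about (2.8, 2.8).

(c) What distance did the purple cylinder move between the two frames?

2.2

From (9.9, 1.5) to (7.8, 2.2), the purple cylinder covered √(2.1² + 0.7²) ≈ 2.2 units.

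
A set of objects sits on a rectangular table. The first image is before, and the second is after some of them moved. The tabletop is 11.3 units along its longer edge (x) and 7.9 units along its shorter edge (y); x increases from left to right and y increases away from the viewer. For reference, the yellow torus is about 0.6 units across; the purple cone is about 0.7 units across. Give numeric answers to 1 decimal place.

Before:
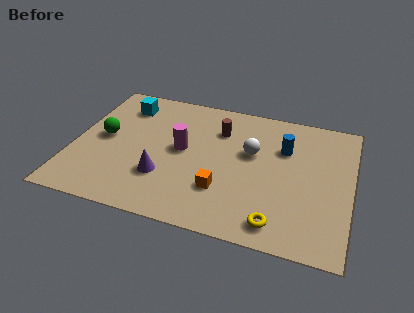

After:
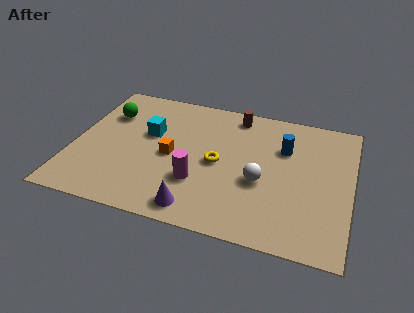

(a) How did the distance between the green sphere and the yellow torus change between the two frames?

-2.9

Before: roughly 7.9 units apart; after: 5.0. That's 2.9 units closer together.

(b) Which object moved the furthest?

the yellow torus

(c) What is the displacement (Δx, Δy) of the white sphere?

(0.5, -1.6)

The white sphere started near (7.2, 4.8) and ended near (7.7, 3.2).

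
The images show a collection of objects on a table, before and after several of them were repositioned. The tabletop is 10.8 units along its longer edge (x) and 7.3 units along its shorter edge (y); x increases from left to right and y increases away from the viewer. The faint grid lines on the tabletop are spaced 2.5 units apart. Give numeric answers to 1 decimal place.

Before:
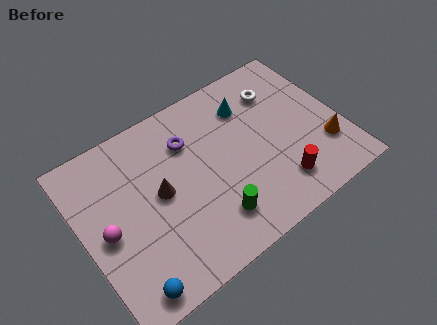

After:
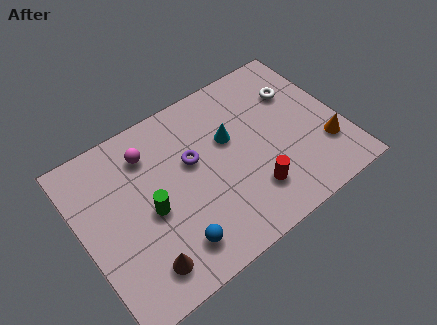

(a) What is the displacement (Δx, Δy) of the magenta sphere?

(2.2, 2.3)

The magenta sphere was at about (0.9, 3.4) and moved to about (3.1, 5.7).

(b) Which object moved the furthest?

the magenta sphere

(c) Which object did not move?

the orange cone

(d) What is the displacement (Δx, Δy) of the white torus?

(0.7, -0.4)

The white torus started near (8.6, 5.5) and ended near (9.3, 5.1).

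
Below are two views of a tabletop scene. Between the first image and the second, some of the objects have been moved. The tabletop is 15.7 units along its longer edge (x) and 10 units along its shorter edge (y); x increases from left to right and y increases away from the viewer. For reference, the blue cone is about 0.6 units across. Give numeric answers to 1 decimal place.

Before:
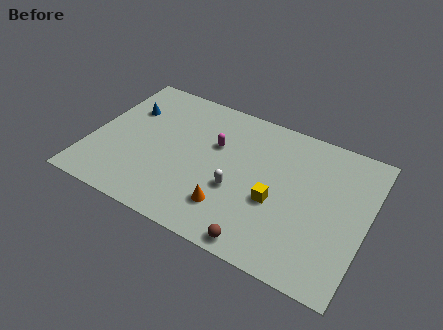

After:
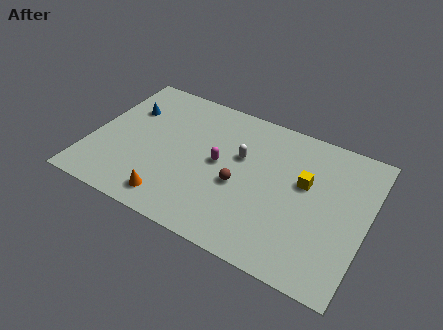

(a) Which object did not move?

the blue cone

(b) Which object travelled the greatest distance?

the brown sphere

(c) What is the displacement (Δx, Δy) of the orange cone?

(-3.2, -0.9)

From the two frames, the orange cone sits at roughly (8.3, 2.4) before and (5.1, 1.5) after.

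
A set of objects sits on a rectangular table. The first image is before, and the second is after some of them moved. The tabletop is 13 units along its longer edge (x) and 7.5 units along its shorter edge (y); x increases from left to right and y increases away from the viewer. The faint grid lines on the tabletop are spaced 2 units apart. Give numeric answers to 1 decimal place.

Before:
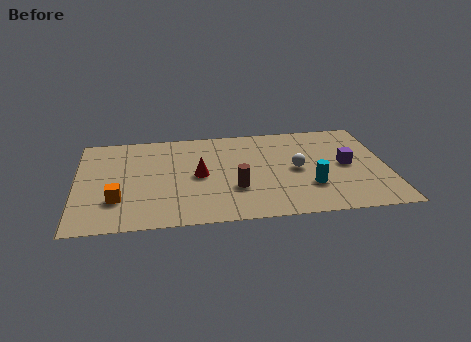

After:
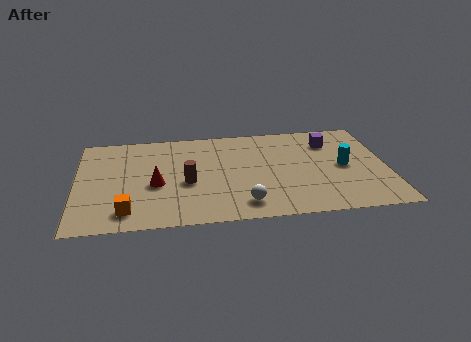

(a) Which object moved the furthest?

the white sphere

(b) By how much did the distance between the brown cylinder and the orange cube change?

-1.8

Before: roughly 4.9 units apart; after: 3.1. That's 1.8 units closer together.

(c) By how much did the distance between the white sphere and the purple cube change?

+3.7

The distance was about 2.1 in the first image and 5.8 in the second, so they moved 3.7 units further apart.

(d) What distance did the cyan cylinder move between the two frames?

2.1

The cyan cylinder was near (9.7, 2.3) before and (11.2, 3.7) after, so it travelled √(1.5² + 1.4²) ≈ 2.1 units.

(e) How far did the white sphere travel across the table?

3.3

The white sphere moved from about (9.2, 3.7) to (6.9, 1.3), a distance of √(2.3² + 2.4²) ≈ 3.3.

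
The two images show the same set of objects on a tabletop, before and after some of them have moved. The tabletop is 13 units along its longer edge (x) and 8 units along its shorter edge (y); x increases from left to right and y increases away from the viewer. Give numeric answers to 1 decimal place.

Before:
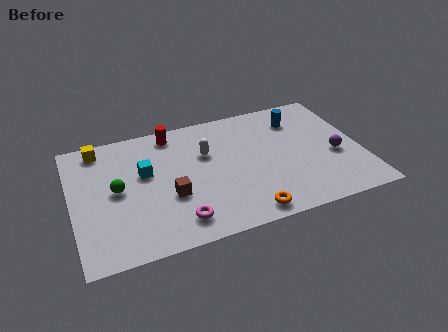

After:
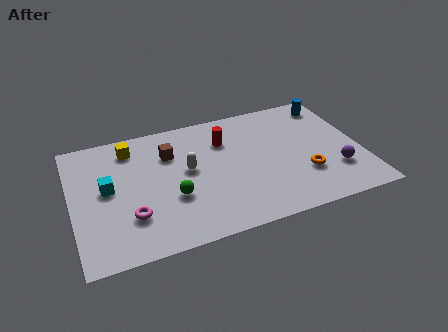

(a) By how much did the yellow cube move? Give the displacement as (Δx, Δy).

(1.4, -0.4)

The yellow cube started near (1.4, 7.0) and ended near (2.8, 6.6).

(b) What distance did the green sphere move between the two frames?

2.7

From (2.0, 4.1) to (4.4, 2.9), the green sphere covered √(2.4² + 1.2²) ≈ 2.7 units.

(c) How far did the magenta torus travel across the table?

2.2

The magenta torus moved from about (4.5, 1.4) to (2.5, 2.3), a distance of √(2.0² + 0.9²) ≈ 2.2.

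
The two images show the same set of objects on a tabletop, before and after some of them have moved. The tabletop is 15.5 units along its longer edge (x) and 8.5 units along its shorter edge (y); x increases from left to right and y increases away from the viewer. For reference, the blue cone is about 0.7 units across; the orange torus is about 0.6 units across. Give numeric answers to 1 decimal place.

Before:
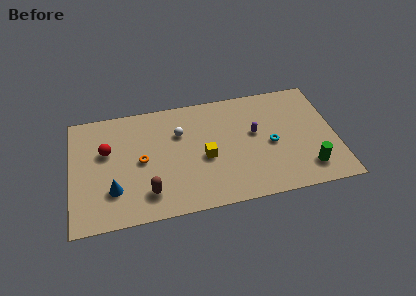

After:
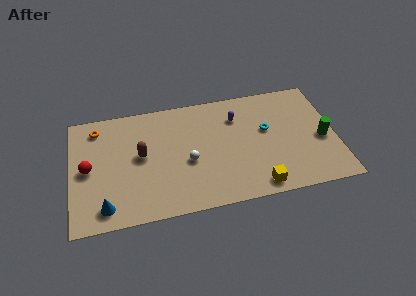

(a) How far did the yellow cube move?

4.0

From (7.8, 3.7) to (10.7, 1.0), the yellow cube covered √(2.9² + 2.7²) ≈ 4.0 units.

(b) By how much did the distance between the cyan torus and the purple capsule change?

+0.8

They were about 1.3 units apart before and 2.1 after — 0.8 units further apart.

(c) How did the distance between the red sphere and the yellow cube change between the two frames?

+4.3

They were about 5.9 units apart before and 10.2 after — 4.3 units further apart.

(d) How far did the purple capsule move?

1.7

From (10.8, 4.9) to (9.8, 6.3), the purple capsule covered √(1.0² + 1.4²) ≈ 1.7 units.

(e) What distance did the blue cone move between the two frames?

1.2

From (2.4, 2.4) to (1.9, 1.3), the blue cone covered √(0.5² + 1.1²) ≈ 1.2 units.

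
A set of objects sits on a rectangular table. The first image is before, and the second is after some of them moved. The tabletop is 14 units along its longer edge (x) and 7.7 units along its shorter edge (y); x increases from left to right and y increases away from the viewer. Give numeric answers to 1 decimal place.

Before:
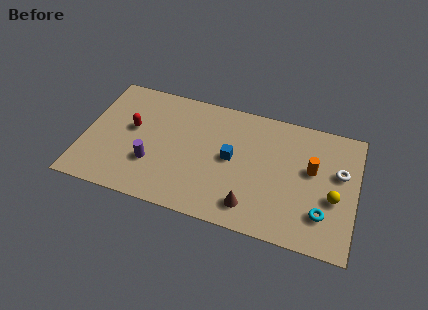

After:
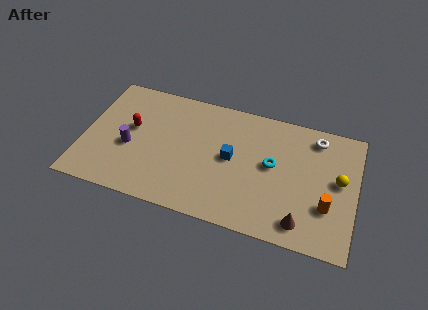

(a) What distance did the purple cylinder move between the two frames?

1.4

From (3.6, 2.5) to (2.4, 3.2), the purple cylinder covered √(1.2² + 0.7²) ≈ 1.4 units.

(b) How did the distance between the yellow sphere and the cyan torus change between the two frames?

+2.2

The distance was about 1.2 in the first image and 3.4 in the second, so they moved 2.2 units further apart.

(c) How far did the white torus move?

2.2

The white torus was near (13.1, 4.7) before and (11.8, 6.5) after, so it travelled √(1.3² + 1.8²) ≈ 2.2 units.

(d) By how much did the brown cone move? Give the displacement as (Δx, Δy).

(2.6, -0.2)

The brown cone was at about (8.8, 1.4) and moved to about (11.4, 1.2).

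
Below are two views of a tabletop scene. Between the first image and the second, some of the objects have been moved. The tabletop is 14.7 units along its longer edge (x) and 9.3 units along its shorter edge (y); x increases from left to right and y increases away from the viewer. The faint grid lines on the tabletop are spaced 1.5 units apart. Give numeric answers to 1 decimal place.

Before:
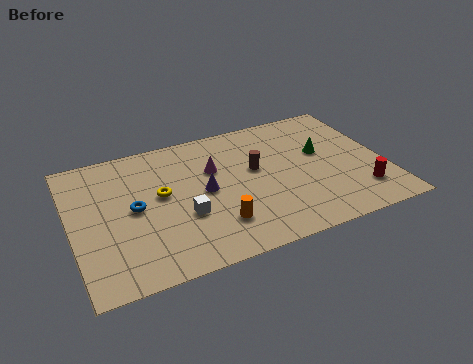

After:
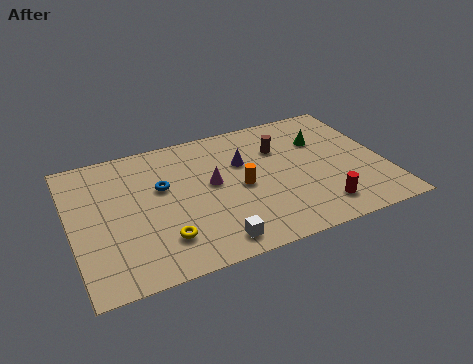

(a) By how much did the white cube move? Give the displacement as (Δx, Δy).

(1.1, -2.2)

The white cube started near (5.1, 3.4) and ended near (6.2, 1.2).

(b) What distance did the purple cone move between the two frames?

2.4

The purple cone was near (6.2, 4.7) before and (8.2, 6.1) after, so it travelled √(2.0² + 1.4²) ≈ 2.4 units.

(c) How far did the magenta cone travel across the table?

1.0

The magenta cone moved from about (6.8, 6.1) to (6.6, 5.1), a distance of √(0.2² + 1.0²) ≈ 1.0.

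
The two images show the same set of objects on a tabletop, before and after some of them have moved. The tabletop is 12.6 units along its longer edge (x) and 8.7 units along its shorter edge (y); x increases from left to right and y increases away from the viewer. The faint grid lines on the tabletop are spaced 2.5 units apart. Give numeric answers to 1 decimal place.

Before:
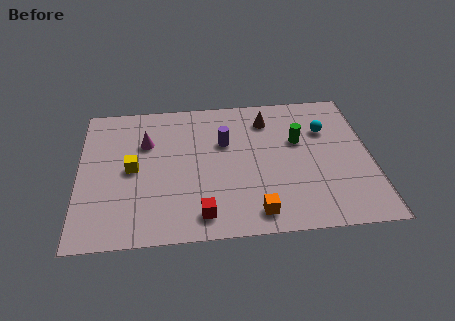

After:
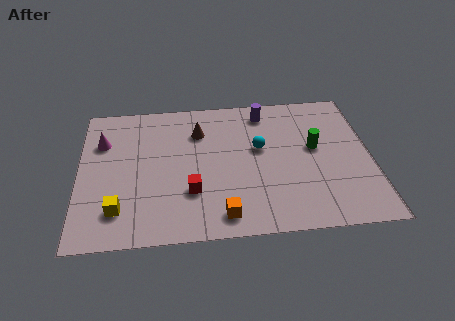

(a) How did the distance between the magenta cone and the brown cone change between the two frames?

-1.2

They were about 5.4 units apart before and 4.2 after — 1.2 units closer together.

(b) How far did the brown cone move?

3.0

The brown cone was near (8.2, 6.9) before and (5.2, 6.4) after, so it travelled √(3.0² + 0.5²) ≈ 3.0 units.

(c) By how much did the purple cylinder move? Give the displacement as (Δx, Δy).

(1.8, 1.8)

The purple cylinder was at about (6.3, 5.6) and moved to about (8.1, 7.4).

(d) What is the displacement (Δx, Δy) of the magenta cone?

(-1.9, 0.2)

The magenta cone was at about (2.9, 5.9) and moved to about (1.0, 6.1).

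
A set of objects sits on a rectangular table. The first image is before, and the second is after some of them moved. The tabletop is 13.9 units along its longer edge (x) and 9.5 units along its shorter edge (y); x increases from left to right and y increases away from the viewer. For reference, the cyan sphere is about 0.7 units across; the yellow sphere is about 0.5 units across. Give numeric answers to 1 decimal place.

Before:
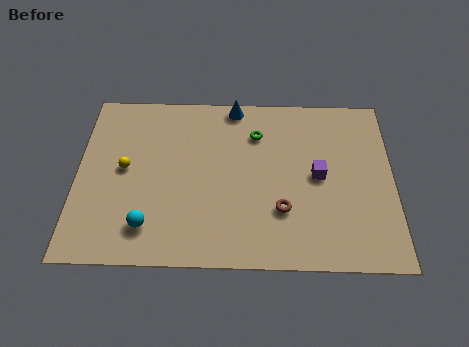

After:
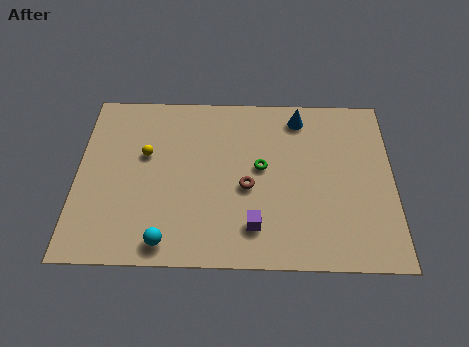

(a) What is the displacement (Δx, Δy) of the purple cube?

(-2.8, -2.8)

The purple cube started near (10.6, 4.8) and ended near (7.8, 2.0).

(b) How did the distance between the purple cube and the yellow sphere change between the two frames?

-2.4

Before: roughly 8.5 units apart; after: 6.1. That's 2.4 units closer together.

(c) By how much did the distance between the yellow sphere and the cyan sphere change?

+1.5

The distance was about 3.3 in the first image and 4.8 in the second, so they moved 1.5 units further apart.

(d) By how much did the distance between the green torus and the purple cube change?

-0.3

They were about 3.5 units apart before and 3.2 after — 0.3 units closer together.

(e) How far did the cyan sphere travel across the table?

1.1

The cyan sphere moved from about (3.2, 1.9) to (4.0, 1.1), a distance of √(0.8² + 0.8²) ≈ 1.1.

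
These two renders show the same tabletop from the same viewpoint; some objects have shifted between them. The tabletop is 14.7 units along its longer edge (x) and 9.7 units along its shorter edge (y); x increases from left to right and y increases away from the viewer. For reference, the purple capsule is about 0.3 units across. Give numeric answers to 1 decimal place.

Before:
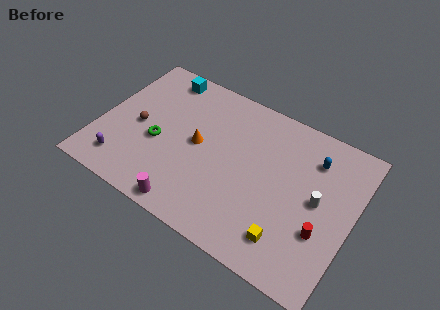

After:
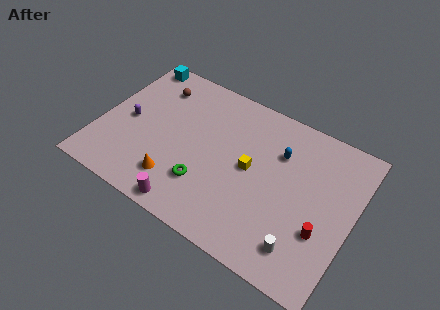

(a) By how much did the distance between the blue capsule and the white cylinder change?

+2.9

The distance was about 2.5 in the first image and 5.4 in the second, so they moved 2.9 units further apart.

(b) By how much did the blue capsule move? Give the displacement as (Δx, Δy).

(-1.9, -0.6)

From the two frames, the blue capsule sits at roughly (12.1, 7.4) before and (10.2, 6.8) after.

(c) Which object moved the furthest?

the yellow cube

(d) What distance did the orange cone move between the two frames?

3.0

The orange cone was near (5.7, 5.0) before and (4.9, 2.1) after, so it travelled √(0.8² + 2.9²) ≈ 3.0 units.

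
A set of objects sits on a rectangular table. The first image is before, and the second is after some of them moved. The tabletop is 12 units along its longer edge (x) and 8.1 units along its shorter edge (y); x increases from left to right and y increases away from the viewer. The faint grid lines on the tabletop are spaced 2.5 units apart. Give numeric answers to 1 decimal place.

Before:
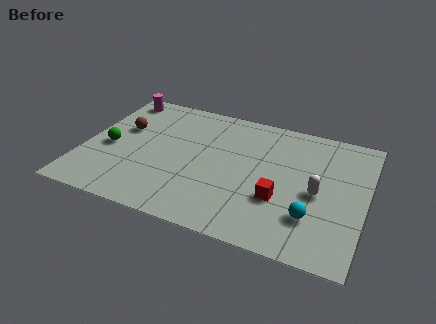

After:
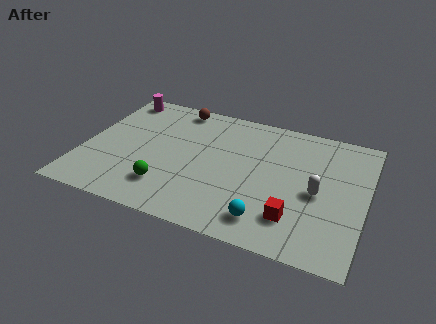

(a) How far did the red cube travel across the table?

1.1

The red cube moved from about (8.5, 2.8) to (9.2, 1.9), a distance of √(0.7² + 0.9²) ≈ 1.1.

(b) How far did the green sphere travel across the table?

3.2

The green sphere was near (1.1, 3.6) before and (3.8, 1.9) after, so it travelled √(2.7² + 1.7²) ≈ 3.2 units.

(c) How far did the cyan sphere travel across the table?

2.0

From (9.9, 2.2) to (8.1, 1.4), the cyan sphere covered √(1.8² + 0.8²) ≈ 2.0 units.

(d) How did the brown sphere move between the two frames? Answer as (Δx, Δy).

(2.1, 2.2)

The brown sphere was at about (1.5, 5.0) and moved to about (3.6, 7.2).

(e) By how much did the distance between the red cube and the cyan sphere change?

-0.3

They were about 1.5 units apart before and 1.2 after — 0.3 units closer together.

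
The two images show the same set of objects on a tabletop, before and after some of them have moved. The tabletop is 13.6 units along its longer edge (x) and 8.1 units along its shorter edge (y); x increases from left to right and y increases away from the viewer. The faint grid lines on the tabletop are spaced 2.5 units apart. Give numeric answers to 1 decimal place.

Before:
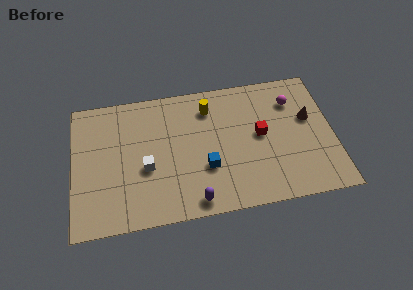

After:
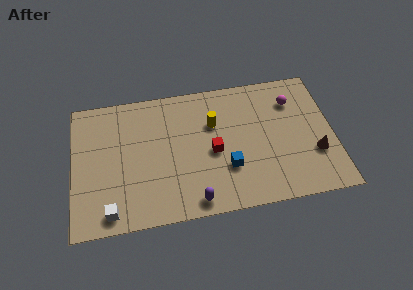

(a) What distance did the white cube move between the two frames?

3.0

The white cube was near (3.8, 3.3) before and (1.9, 1.0) after, so it travelled √(1.9² + 2.3²) ≈ 3.0 units.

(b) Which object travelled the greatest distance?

the white cube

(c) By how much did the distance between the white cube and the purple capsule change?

+0.9

Before: roughly 3.4 units apart; after: 4.3. That's 0.9 units further apart.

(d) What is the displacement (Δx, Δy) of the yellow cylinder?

(0.2, -1.0)

The yellow cylinder started near (7.2, 6.4) and ended near (7.4, 5.4).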